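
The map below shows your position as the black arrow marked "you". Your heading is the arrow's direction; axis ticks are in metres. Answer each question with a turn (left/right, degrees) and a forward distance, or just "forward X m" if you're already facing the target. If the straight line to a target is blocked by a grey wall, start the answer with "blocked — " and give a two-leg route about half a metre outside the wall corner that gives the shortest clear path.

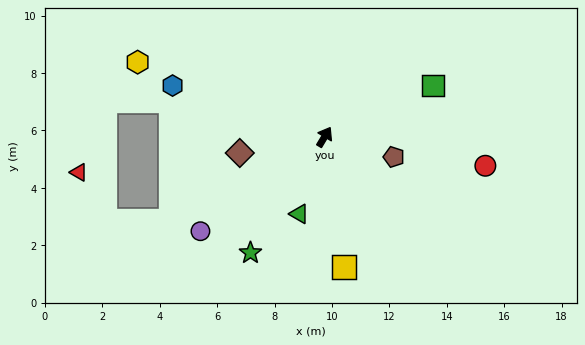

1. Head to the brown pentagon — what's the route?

turn right 75°, forward 2.5 m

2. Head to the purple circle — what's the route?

turn left 158°, forward 5.4 m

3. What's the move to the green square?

turn right 34°, forward 4.2 m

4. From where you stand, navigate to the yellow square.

turn right 141°, forward 4.6 m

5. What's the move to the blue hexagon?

turn left 102°, forward 5.6 m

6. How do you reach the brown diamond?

turn left 132°, forward 3.0 m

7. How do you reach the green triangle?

turn right 167°, forward 2.8 m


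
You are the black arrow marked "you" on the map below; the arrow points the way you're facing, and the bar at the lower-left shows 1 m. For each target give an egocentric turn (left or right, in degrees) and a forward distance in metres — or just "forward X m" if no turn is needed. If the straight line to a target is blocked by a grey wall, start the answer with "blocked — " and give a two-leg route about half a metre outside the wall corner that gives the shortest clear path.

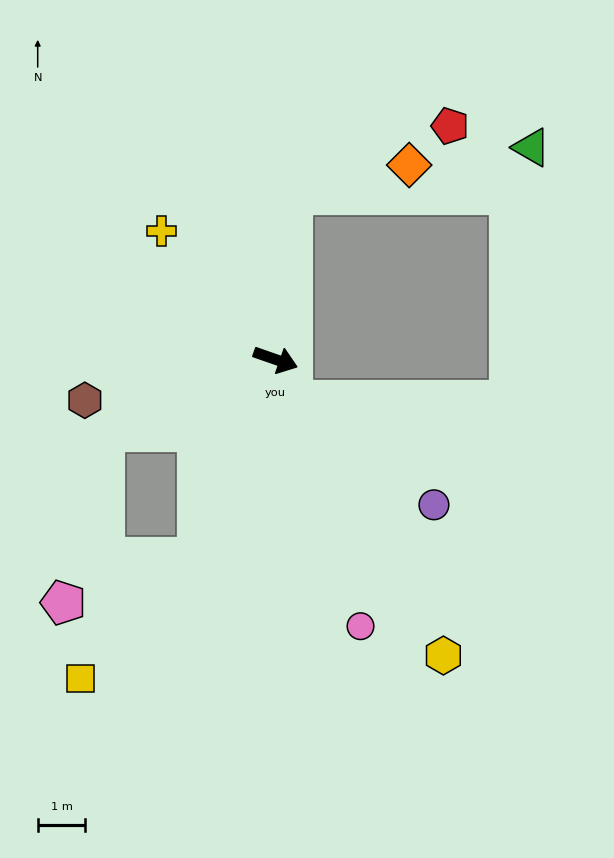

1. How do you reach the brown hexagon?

turn right 149°, forward 4.1 m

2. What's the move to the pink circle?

turn right 53°, forward 5.9 m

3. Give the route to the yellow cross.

turn left 151°, forward 3.6 m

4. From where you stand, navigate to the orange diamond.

blocked — turn left 103°, forward 3.5 m, then turn right 70°, forward 2.5 m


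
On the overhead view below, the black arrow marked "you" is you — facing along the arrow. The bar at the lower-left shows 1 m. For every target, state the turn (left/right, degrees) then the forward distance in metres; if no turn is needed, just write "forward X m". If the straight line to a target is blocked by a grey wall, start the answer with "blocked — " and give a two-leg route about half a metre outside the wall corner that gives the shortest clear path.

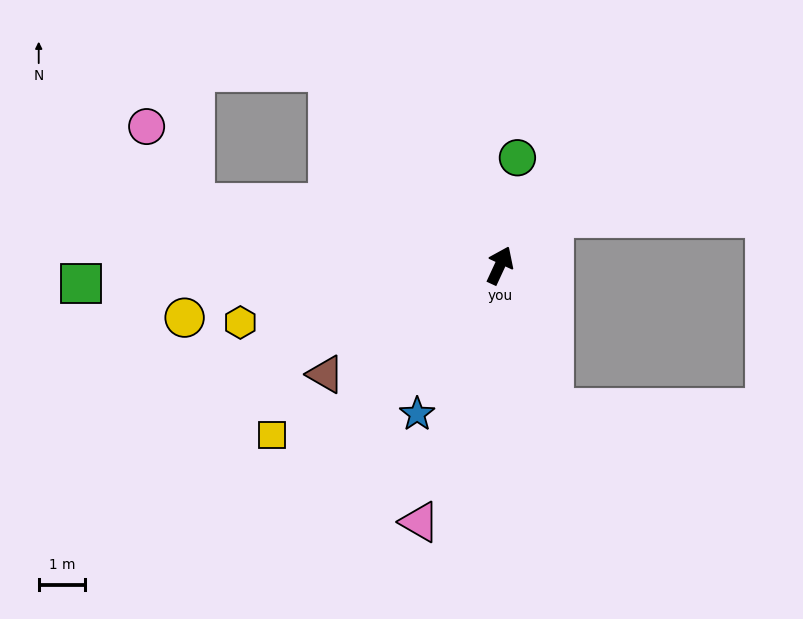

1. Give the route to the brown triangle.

turn left 147°, forward 4.4 m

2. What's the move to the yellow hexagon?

turn left 127°, forward 5.7 m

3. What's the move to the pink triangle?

turn right 173°, forward 5.8 m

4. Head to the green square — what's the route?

turn left 117°, forward 9.0 m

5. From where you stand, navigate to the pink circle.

blocked — turn left 103°, forward 6.7 m, then turn right 46°, forward 1.9 m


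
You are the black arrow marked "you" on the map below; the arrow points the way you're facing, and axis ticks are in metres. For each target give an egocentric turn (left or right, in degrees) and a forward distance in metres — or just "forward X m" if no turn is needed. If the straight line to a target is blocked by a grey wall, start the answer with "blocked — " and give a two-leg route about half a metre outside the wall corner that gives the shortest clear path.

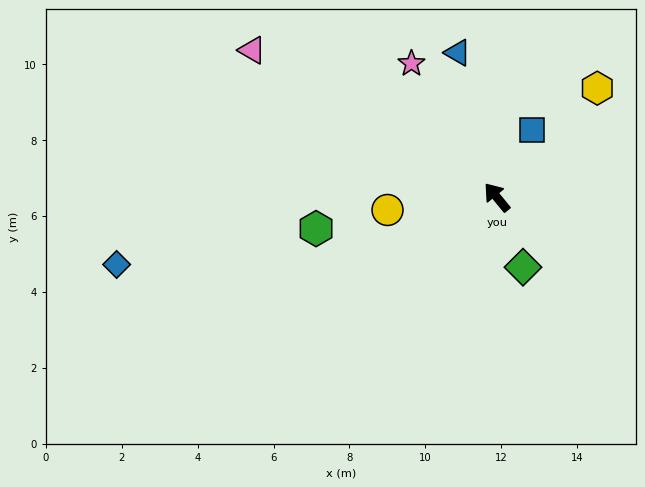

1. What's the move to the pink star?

turn right 7°, forward 4.2 m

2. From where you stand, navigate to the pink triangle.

turn left 20°, forward 7.5 m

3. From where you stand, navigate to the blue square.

turn right 67°, forward 2.0 m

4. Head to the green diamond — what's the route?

turn left 161°, forward 2.0 m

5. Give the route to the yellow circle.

turn left 57°, forward 2.9 m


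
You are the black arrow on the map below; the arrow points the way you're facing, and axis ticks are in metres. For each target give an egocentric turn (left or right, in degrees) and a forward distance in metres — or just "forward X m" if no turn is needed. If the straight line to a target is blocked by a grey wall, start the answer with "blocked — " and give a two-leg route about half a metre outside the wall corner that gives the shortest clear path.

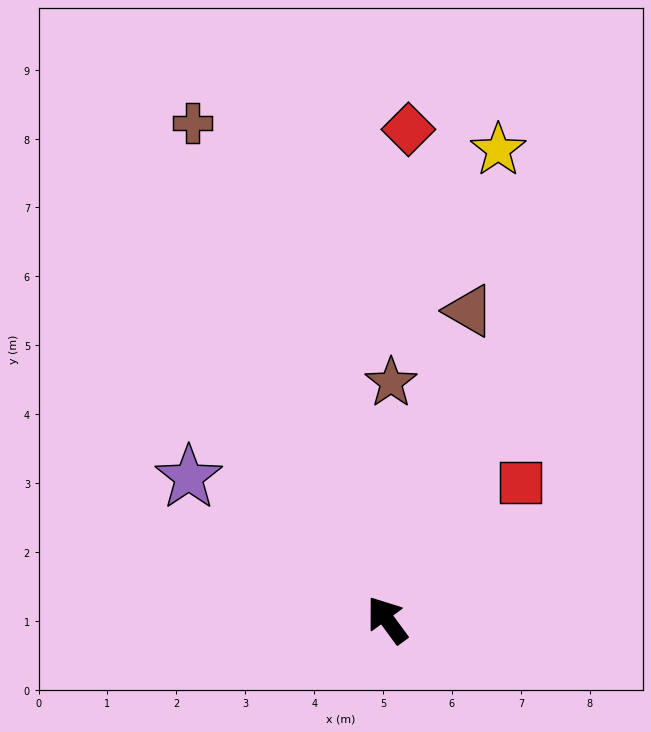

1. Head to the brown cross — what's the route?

turn right 15°, forward 7.7 m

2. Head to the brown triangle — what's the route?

turn right 51°, forward 4.6 m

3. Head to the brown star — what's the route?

turn right 37°, forward 3.4 m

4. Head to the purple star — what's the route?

turn left 18°, forward 3.5 m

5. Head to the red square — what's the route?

turn right 80°, forward 2.8 m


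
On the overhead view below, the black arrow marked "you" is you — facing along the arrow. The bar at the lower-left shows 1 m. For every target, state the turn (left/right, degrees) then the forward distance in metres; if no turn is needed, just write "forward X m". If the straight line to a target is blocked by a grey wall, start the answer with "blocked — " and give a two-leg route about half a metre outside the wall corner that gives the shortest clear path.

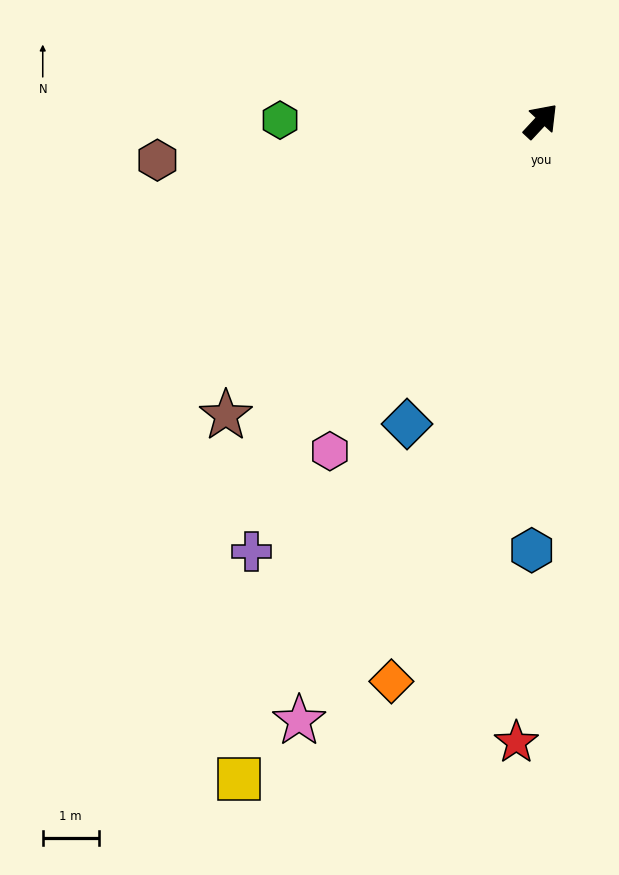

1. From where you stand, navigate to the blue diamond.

turn right 161°, forward 5.9 m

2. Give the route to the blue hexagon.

turn right 138°, forward 7.7 m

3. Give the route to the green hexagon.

turn left 133°, forward 4.7 m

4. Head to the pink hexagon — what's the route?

turn right 170°, forward 7.0 m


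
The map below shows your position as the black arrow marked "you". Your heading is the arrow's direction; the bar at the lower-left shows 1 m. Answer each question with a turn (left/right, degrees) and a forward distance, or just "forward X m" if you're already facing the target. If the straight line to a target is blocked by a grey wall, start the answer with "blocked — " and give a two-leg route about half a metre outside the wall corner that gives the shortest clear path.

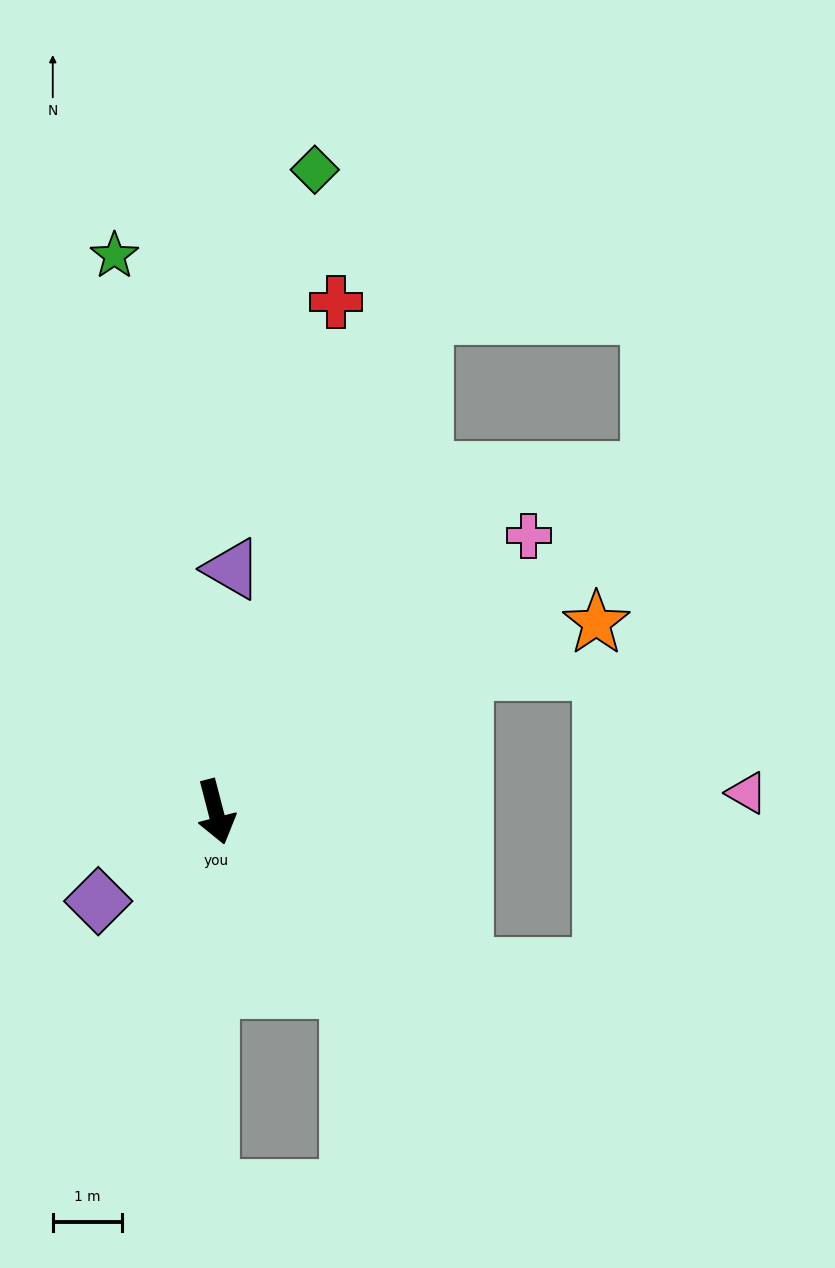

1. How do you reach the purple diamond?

turn right 67°, forward 2.1 m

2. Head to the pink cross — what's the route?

turn left 117°, forward 6.0 m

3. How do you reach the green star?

turn left 176°, forward 8.1 m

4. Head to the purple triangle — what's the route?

turn left 162°, forward 3.5 m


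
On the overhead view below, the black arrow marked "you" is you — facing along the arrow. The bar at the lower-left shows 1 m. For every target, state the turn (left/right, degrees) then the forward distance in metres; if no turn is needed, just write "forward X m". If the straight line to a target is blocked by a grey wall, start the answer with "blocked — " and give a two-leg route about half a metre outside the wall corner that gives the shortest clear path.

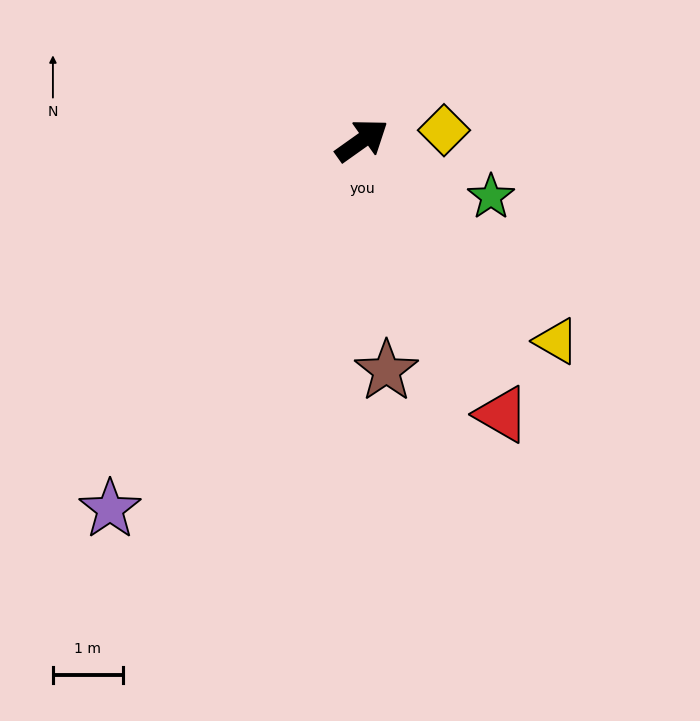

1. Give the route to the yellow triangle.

turn right 81°, forward 4.0 m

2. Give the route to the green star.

turn right 59°, forward 2.0 m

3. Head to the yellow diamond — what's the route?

turn right 28°, forward 1.2 m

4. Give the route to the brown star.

turn right 119°, forward 3.3 m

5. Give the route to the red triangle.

turn right 98°, forward 4.4 m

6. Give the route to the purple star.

turn right 160°, forward 6.4 m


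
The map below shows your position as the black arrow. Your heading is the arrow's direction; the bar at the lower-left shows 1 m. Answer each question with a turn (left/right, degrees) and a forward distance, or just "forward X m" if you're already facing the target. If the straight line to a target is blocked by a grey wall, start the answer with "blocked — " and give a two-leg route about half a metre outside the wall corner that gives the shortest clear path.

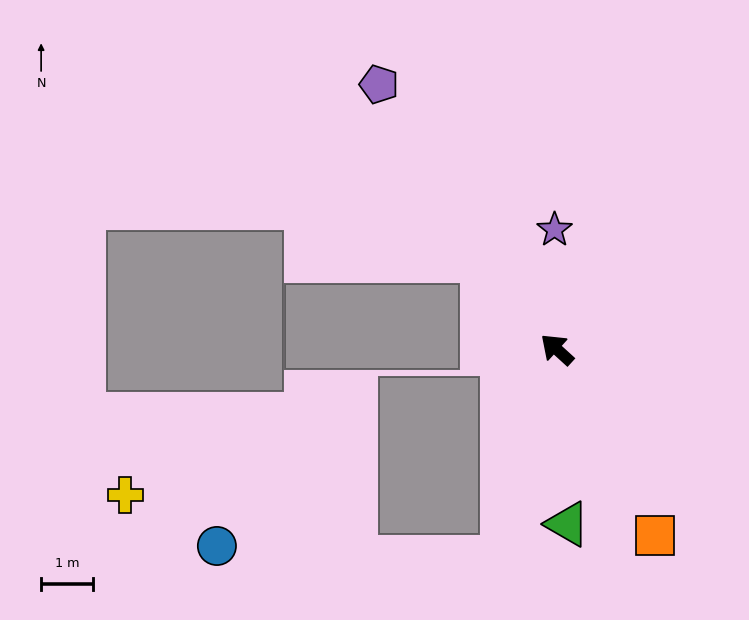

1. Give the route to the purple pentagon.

turn right 14°, forward 6.2 m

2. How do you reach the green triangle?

turn left 136°, forward 3.4 m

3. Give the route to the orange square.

turn left 160°, forward 4.1 m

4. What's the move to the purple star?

turn right 47°, forward 2.3 m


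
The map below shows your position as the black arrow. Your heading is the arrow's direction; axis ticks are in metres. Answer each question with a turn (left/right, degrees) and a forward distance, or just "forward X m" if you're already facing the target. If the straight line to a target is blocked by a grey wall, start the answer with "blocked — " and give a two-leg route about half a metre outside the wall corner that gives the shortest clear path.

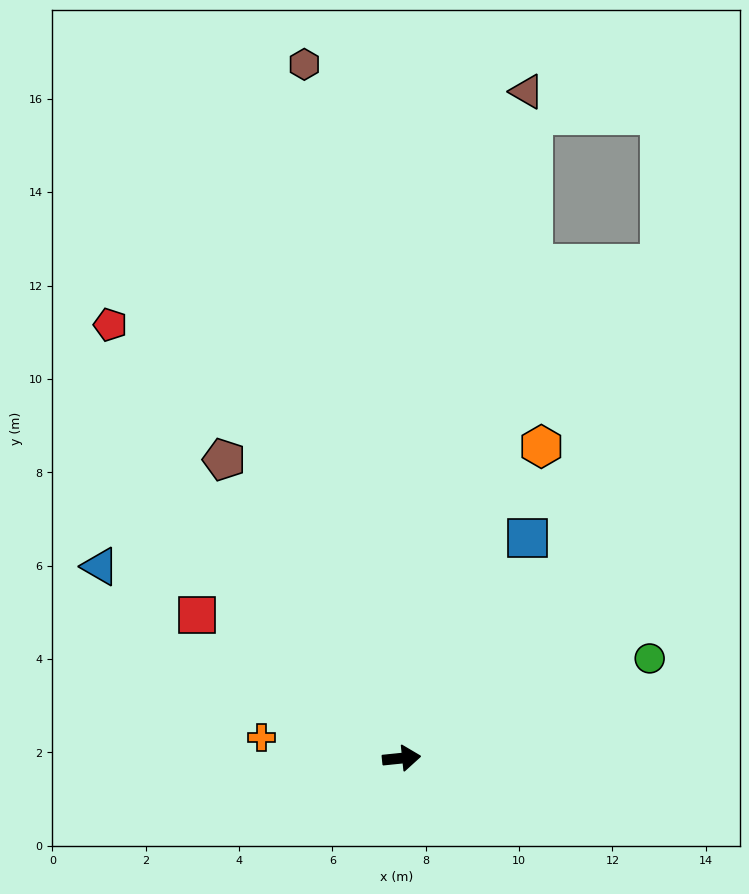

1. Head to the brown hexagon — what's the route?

turn left 92°, forward 15.0 m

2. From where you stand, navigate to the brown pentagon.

turn left 115°, forward 7.4 m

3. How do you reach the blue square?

turn left 54°, forward 5.4 m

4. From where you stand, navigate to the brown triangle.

turn left 74°, forward 14.5 m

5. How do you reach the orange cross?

turn left 166°, forward 3.0 m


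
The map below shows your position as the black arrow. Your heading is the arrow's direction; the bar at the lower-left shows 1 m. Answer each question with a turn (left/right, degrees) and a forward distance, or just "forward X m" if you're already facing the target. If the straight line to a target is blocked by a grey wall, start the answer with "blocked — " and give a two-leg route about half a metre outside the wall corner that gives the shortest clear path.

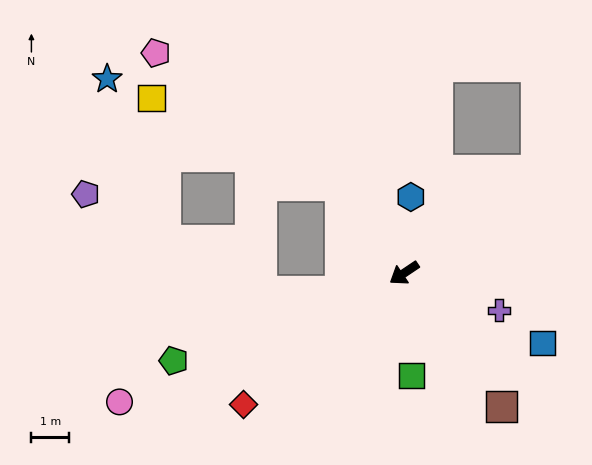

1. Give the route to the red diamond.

turn left 5°, forward 5.5 m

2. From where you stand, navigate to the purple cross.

turn left 125°, forward 2.7 m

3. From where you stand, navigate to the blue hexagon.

turn right 129°, forward 2.0 m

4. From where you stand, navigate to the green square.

turn left 60°, forward 2.7 m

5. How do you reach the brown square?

turn left 92°, forward 4.4 m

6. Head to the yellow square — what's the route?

blocked — turn right 88°, forward 2.9 m, then turn left 29°, forward 5.5 m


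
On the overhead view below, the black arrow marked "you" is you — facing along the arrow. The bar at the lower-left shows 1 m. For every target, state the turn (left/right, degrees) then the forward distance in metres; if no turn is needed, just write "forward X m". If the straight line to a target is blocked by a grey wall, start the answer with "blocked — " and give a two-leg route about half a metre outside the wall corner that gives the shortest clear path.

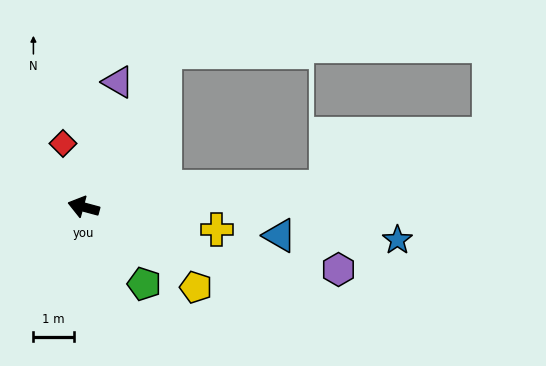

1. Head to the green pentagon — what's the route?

turn left 143°, forward 2.4 m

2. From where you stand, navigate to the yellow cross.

turn right 175°, forward 3.4 m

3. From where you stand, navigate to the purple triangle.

turn right 90°, forward 3.2 m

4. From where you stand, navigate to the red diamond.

turn right 57°, forward 1.7 m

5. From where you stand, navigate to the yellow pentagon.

turn left 160°, forward 3.4 m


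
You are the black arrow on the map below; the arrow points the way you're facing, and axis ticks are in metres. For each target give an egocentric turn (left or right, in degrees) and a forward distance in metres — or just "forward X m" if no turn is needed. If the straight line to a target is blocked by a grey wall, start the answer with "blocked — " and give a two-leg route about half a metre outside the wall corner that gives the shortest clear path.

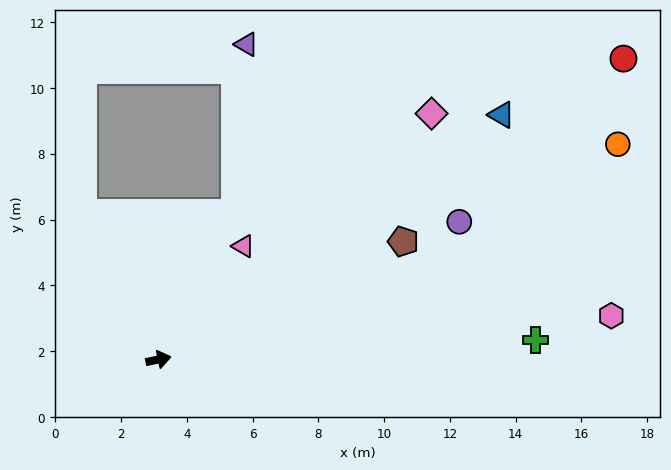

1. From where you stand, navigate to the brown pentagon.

turn left 14°, forward 8.3 m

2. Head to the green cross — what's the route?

turn right 9°, forward 11.5 m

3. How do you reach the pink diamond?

turn left 30°, forward 11.2 m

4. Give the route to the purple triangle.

blocked — turn left 51°, forward 5.0 m, then turn left 23°, forward 5.1 m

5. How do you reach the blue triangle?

turn left 24°, forward 12.8 m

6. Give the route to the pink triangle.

turn left 41°, forward 4.3 m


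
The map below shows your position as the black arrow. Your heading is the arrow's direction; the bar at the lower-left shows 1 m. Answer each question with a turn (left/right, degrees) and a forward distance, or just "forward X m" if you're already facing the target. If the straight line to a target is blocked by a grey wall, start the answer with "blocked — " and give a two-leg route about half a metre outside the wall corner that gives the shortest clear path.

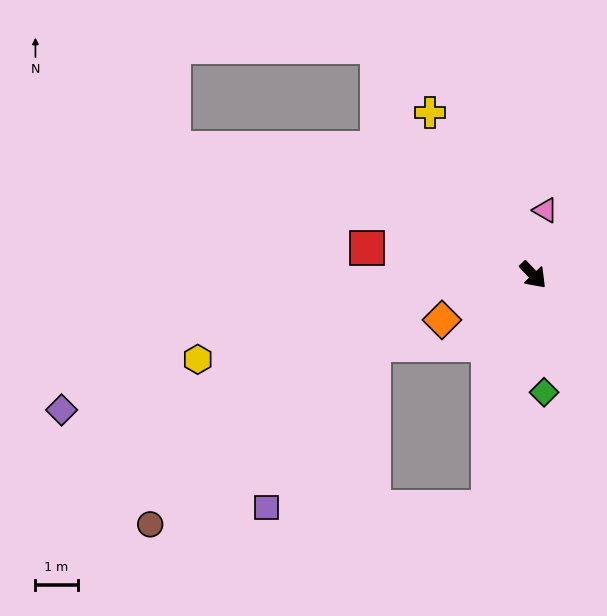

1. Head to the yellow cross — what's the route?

turn left 169°, forward 4.6 m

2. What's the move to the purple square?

blocked — turn right 54°, forward 5.6 m, then turn right 80°, forward 5.3 m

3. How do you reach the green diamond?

turn right 38°, forward 2.8 m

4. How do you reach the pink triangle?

turn left 126°, forward 1.6 m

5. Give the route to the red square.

turn right 142°, forward 4.0 m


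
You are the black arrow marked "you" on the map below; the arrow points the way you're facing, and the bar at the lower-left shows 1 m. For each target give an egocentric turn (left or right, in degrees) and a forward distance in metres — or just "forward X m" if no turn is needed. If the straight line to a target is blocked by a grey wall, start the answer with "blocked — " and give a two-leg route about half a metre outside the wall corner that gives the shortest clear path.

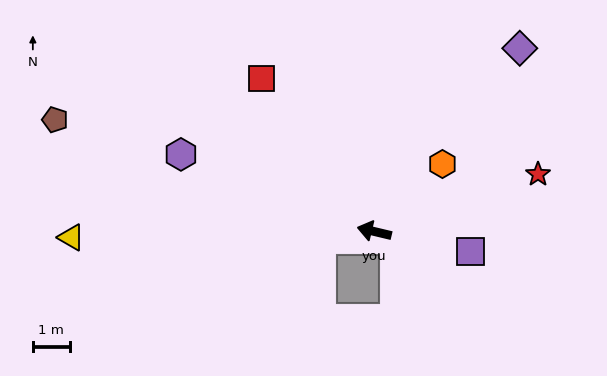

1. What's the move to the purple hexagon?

turn right 8°, forward 5.6 m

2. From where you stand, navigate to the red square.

turn right 40°, forward 5.2 m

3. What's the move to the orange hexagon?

turn right 122°, forward 2.6 m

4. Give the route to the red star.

turn right 147°, forward 4.7 m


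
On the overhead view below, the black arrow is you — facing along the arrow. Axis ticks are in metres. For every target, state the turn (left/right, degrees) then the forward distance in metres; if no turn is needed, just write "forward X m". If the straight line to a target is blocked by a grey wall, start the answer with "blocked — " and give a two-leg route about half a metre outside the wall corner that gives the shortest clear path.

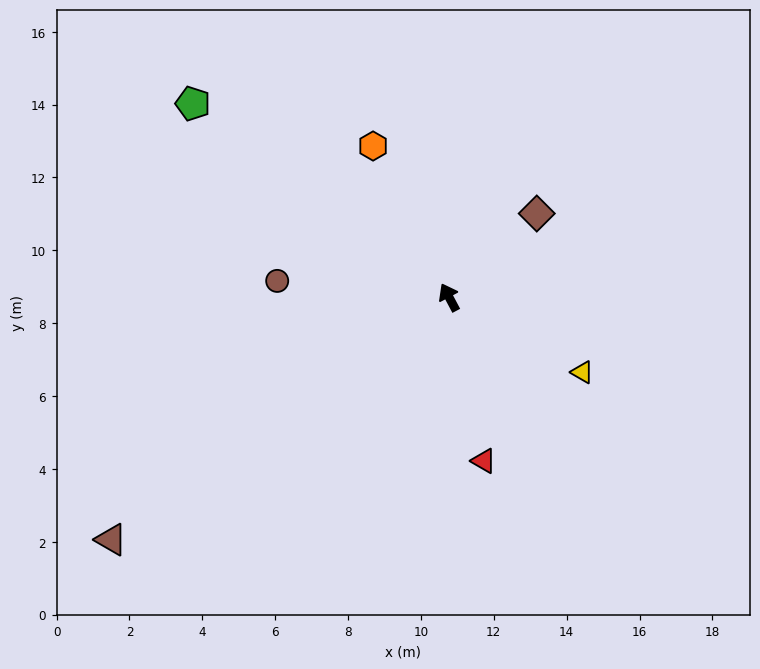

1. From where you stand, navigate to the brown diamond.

turn right 74°, forward 3.3 m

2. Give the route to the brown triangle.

turn left 98°, forward 11.4 m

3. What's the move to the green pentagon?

turn left 25°, forward 8.8 m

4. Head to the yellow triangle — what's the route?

turn right 147°, forward 4.2 m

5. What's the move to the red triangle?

turn left 164°, forward 4.6 m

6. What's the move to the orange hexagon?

forward 4.6 m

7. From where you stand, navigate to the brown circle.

turn left 57°, forward 4.7 m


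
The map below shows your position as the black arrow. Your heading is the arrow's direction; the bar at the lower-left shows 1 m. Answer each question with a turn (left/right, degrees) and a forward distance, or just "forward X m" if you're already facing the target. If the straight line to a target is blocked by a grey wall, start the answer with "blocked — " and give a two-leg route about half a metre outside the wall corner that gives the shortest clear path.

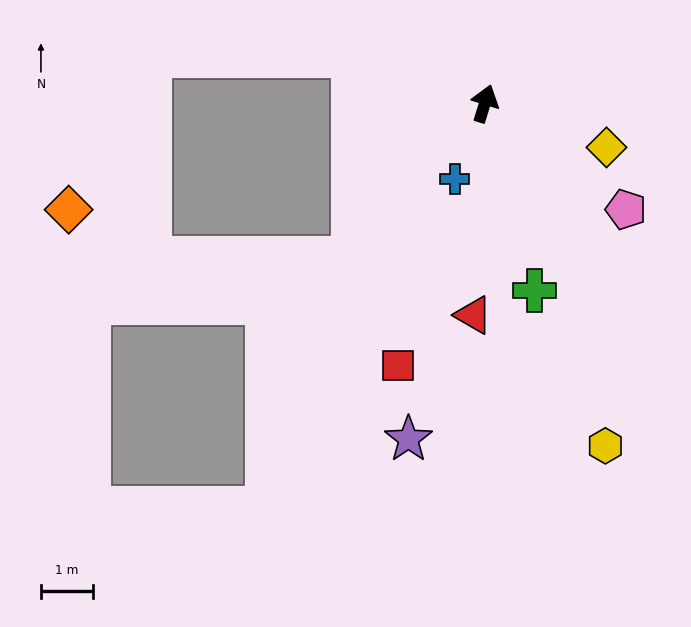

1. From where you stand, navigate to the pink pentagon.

turn right 110°, forward 3.4 m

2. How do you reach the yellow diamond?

turn right 93°, forward 2.5 m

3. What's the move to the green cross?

turn right 148°, forward 3.7 m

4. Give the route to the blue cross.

turn left 175°, forward 1.6 m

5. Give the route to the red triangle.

turn right 166°, forward 4.1 m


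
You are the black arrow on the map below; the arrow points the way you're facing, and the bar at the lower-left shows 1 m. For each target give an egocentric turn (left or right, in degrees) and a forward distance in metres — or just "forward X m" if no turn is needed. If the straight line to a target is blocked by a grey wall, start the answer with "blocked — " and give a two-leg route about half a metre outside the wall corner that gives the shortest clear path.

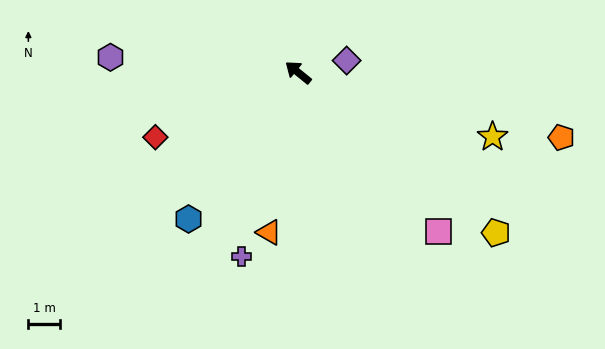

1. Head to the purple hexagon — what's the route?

turn left 34°, forward 6.0 m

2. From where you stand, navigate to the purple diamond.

turn right 127°, forward 1.6 m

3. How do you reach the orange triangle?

turn left 119°, forward 5.2 m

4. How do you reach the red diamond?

turn left 63°, forward 5.0 m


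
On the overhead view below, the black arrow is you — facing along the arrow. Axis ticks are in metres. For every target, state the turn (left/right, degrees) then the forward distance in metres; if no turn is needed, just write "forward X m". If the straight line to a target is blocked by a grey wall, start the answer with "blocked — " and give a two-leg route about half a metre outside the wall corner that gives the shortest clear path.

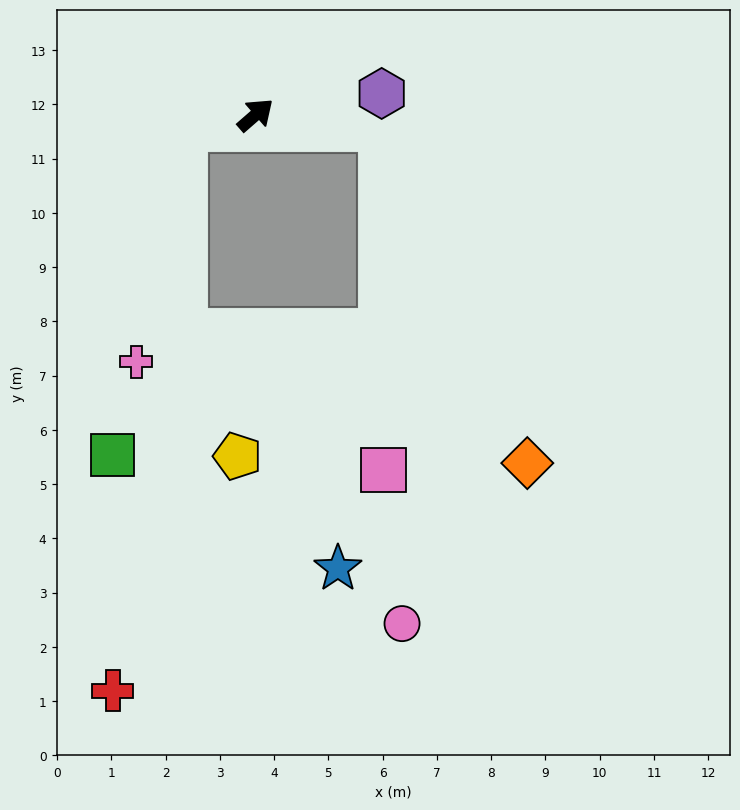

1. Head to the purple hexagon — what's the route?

turn right 31°, forward 2.4 m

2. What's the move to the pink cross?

blocked — turn left 150°, forward 1.3 m, then turn left 67°, forward 4.4 m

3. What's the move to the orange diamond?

blocked — turn right 47°, forward 2.3 m, then turn right 61°, forward 6.7 m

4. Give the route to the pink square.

blocked — turn right 47°, forward 2.3 m, then turn right 84°, forward 6.3 m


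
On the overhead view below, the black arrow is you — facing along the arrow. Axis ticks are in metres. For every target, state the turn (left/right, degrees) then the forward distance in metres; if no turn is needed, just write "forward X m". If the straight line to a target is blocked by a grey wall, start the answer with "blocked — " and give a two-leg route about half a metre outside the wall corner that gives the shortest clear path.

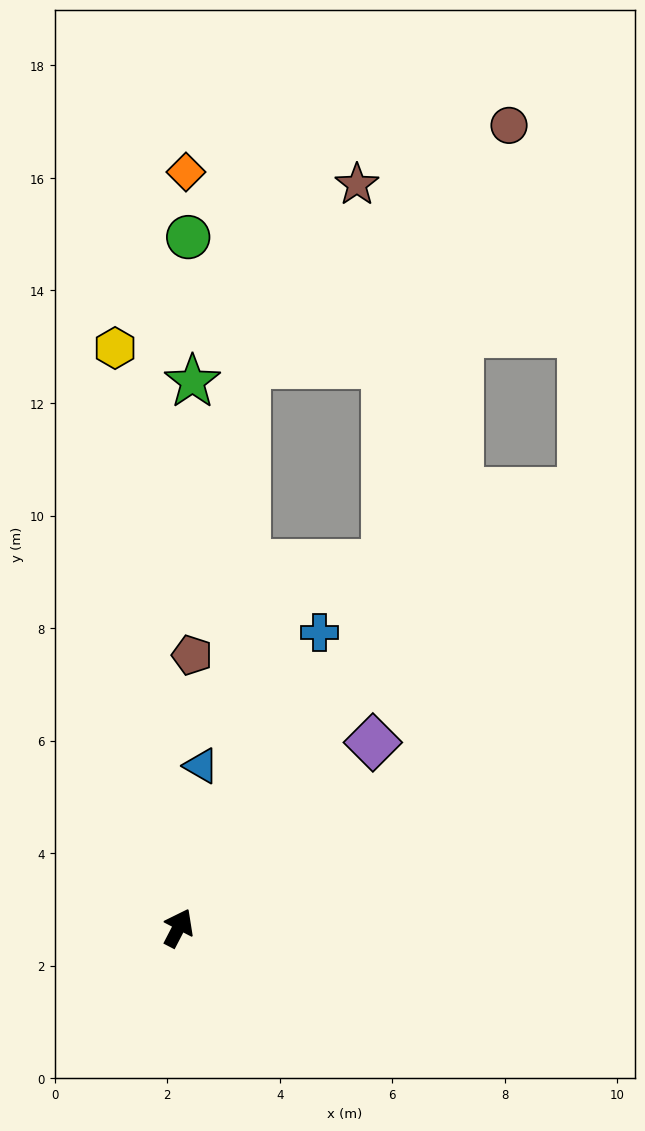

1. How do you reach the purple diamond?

turn right 19°, forward 4.8 m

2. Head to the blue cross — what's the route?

forward 5.8 m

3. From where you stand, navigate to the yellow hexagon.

turn left 34°, forward 10.4 m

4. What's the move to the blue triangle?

turn left 19°, forward 2.9 m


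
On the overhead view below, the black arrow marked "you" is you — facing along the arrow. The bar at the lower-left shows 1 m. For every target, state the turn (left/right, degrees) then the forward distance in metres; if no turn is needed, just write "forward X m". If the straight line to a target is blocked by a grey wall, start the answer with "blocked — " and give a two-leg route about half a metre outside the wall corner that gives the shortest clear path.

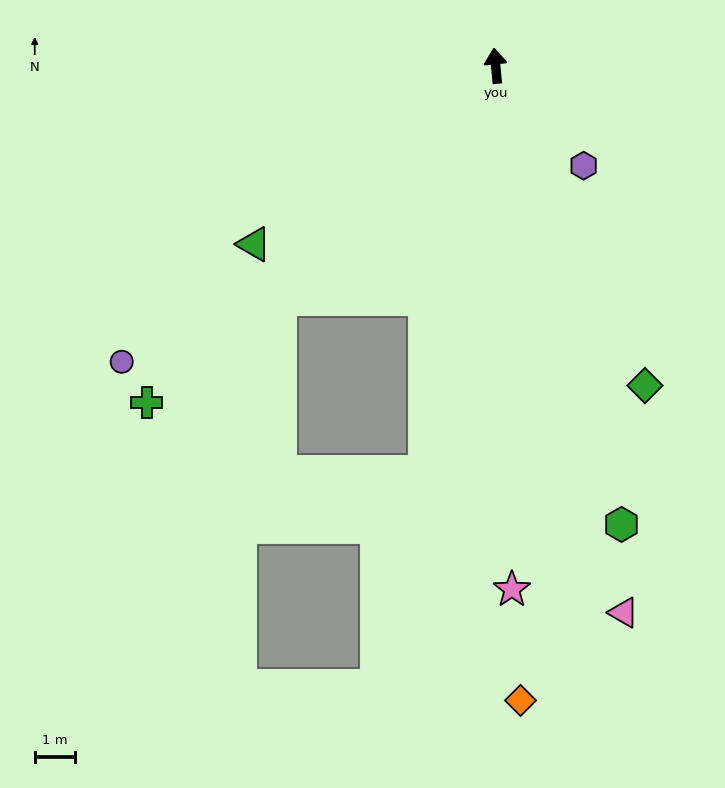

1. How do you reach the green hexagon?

turn right 170°, forward 11.8 m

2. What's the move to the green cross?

turn left 128°, forward 12.1 m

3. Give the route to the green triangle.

turn left 121°, forward 7.5 m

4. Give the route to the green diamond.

turn right 160°, forward 8.8 m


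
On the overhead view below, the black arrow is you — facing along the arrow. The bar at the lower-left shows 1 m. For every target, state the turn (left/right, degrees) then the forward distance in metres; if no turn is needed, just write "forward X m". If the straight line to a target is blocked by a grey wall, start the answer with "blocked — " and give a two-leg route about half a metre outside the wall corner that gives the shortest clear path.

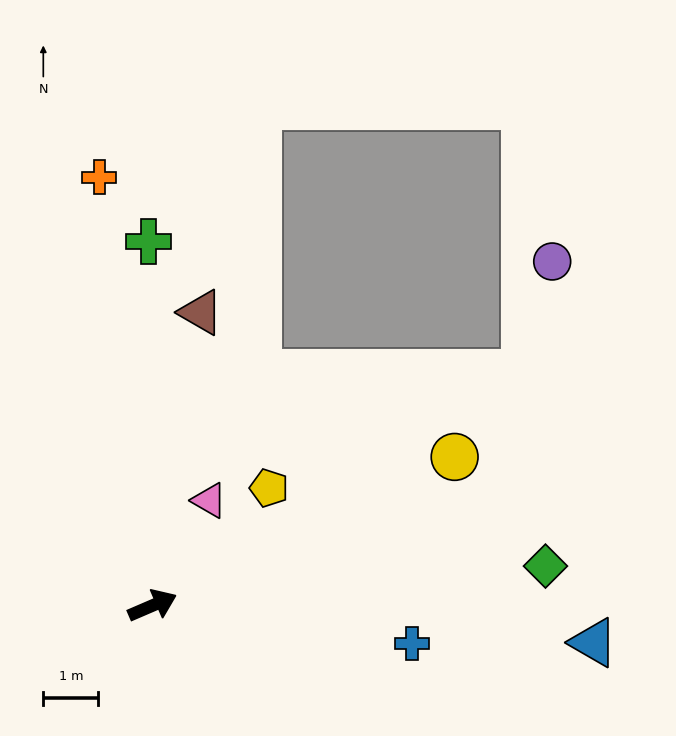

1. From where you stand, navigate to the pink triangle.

turn left 38°, forward 2.2 m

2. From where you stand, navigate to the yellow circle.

turn left 3°, forward 6.1 m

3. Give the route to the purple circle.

blocked — turn left 9°, forward 8.0 m, then turn left 44°, forward 2.1 m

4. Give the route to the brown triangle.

turn left 57°, forward 5.4 m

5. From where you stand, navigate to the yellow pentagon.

turn left 22°, forward 3.0 m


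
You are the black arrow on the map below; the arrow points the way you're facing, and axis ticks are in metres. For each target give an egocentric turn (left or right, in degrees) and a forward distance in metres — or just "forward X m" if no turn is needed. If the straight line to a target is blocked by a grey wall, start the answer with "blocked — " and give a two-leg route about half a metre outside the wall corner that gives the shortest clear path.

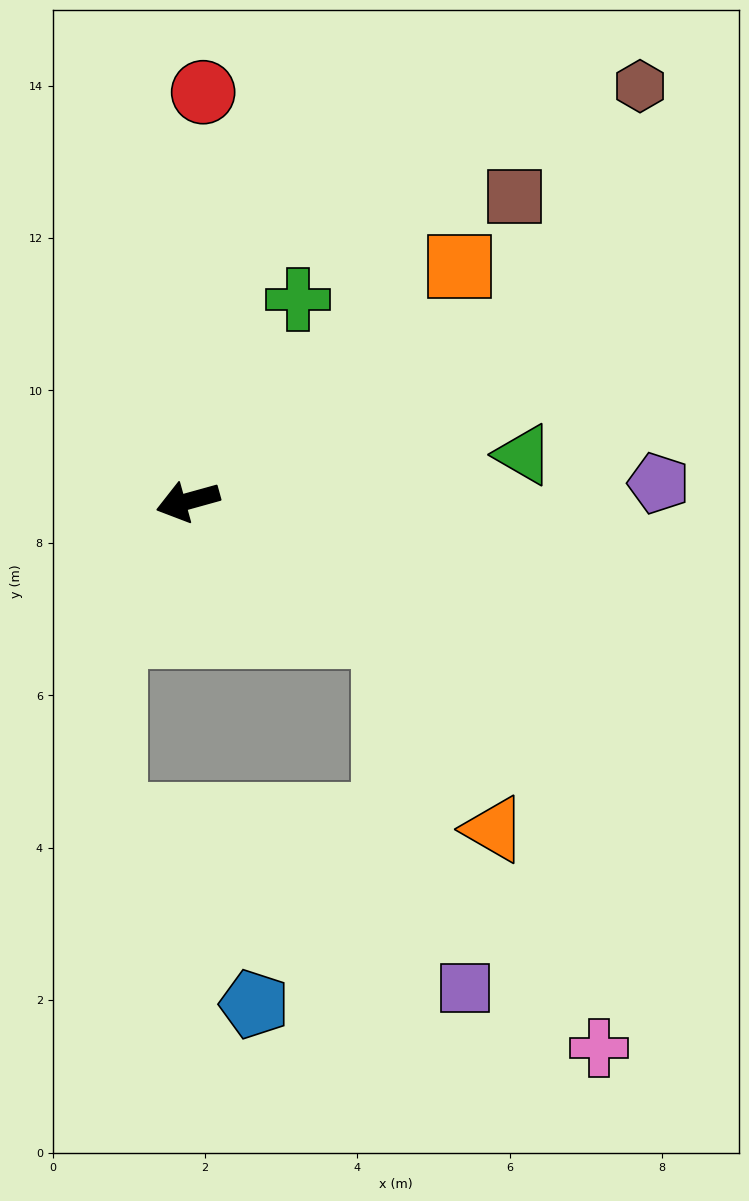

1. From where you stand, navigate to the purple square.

blocked — turn left 130°, forward 3.1 m, then turn right 43°, forward 4.7 m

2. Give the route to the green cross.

turn right 134°, forward 3.0 m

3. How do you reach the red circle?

turn right 108°, forward 5.4 m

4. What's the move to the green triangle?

turn left 172°, forward 4.4 m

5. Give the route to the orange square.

turn right 155°, forward 4.7 m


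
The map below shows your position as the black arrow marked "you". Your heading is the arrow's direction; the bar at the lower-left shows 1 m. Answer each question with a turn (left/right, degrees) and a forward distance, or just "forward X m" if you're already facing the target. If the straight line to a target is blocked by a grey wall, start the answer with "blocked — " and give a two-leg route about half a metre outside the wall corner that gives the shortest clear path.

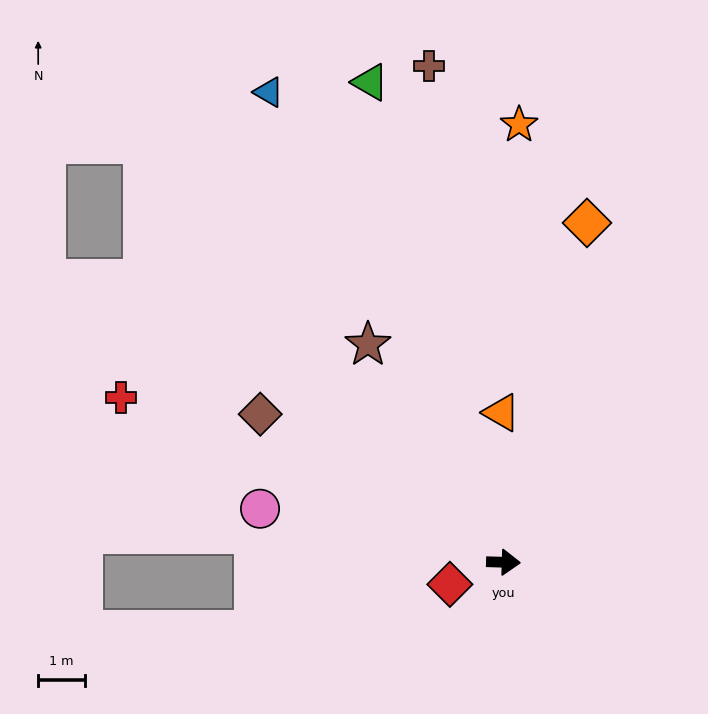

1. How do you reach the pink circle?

turn left 169°, forward 5.3 m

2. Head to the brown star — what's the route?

turn left 124°, forward 5.5 m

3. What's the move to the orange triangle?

turn left 93°, forward 3.2 m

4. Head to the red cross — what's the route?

turn left 158°, forward 8.9 m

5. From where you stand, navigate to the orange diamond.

turn left 78°, forward 7.5 m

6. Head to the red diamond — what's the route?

turn right 156°, forward 1.2 m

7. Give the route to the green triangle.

turn left 107°, forward 10.7 m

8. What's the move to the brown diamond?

turn left 150°, forward 6.1 m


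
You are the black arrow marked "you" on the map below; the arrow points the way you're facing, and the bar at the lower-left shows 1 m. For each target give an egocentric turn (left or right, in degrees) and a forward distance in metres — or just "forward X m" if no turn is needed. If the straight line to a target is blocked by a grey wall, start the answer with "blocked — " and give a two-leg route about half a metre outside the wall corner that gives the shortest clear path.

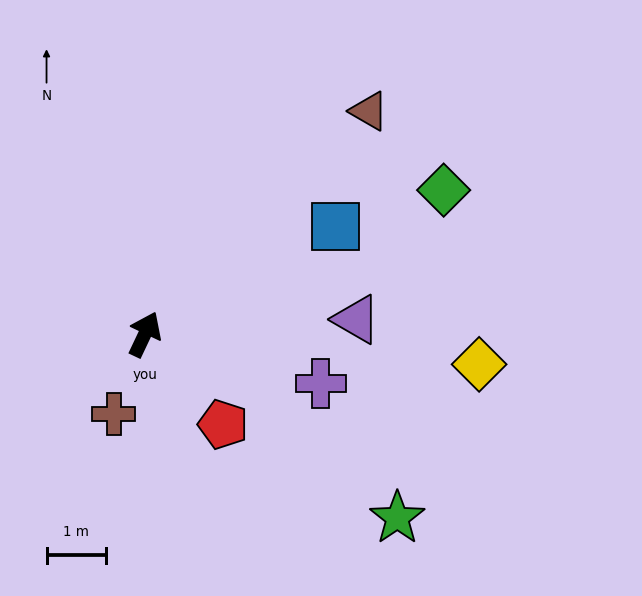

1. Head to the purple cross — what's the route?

turn right 80°, forward 3.1 m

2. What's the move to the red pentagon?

turn right 114°, forward 2.0 m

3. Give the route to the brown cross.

turn right 176°, forward 1.4 m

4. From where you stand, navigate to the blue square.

turn right 35°, forward 3.7 m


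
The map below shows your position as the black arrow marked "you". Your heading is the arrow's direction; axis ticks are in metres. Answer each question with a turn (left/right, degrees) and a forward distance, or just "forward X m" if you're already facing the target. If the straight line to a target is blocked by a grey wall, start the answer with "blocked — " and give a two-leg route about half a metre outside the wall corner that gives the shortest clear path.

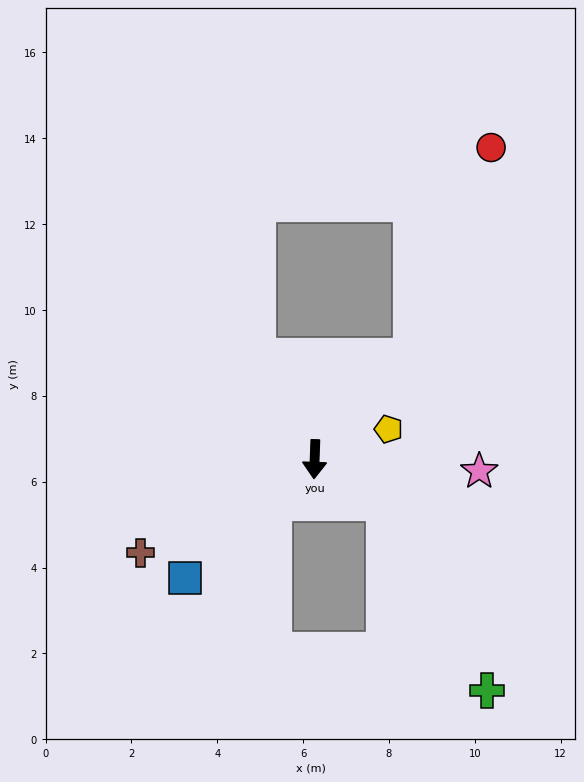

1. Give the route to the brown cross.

turn right 60°, forward 4.6 m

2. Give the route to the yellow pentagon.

turn left 114°, forward 1.9 m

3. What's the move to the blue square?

turn right 46°, forward 4.1 m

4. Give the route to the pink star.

turn left 88°, forward 3.8 m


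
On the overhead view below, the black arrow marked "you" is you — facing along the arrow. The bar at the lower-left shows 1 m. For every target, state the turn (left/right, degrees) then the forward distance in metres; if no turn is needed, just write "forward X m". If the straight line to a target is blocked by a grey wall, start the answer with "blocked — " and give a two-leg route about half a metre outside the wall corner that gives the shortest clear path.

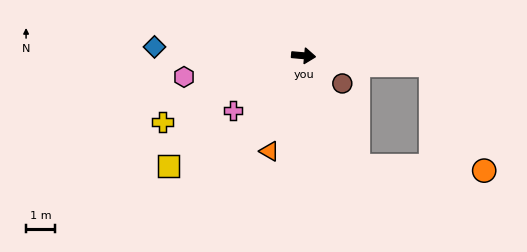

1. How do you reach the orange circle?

blocked — forward 4.5 m, then turn right 58°, forward 4.2 m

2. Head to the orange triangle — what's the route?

turn right 105°, forward 3.6 m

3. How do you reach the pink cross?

turn right 137°, forward 3.1 m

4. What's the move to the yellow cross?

turn right 150°, forward 5.5 m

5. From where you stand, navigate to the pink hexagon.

turn right 165°, forward 4.3 m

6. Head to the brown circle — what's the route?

turn right 31°, forward 1.7 m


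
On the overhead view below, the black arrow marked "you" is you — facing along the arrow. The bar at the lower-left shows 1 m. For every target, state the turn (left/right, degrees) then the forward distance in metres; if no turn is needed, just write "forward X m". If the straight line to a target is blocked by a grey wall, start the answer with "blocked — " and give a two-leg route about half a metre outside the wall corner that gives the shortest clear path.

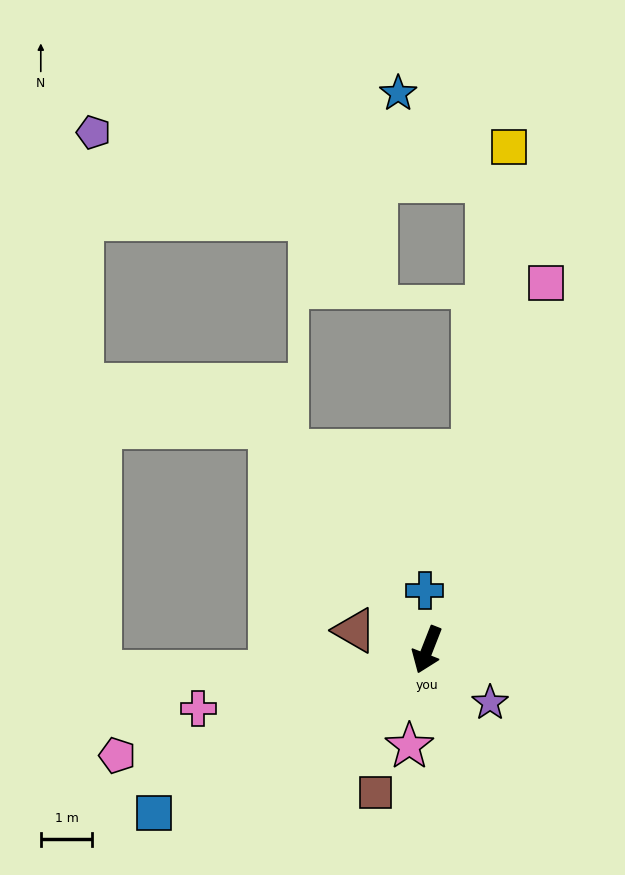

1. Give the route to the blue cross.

turn right 156°, forward 1.1 m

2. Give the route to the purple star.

turn left 71°, forward 1.6 m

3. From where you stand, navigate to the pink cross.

turn right 54°, forward 4.6 m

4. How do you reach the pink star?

turn left 11°, forward 1.9 m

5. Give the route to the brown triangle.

turn right 83°, forward 1.5 m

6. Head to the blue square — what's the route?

turn right 38°, forward 6.2 m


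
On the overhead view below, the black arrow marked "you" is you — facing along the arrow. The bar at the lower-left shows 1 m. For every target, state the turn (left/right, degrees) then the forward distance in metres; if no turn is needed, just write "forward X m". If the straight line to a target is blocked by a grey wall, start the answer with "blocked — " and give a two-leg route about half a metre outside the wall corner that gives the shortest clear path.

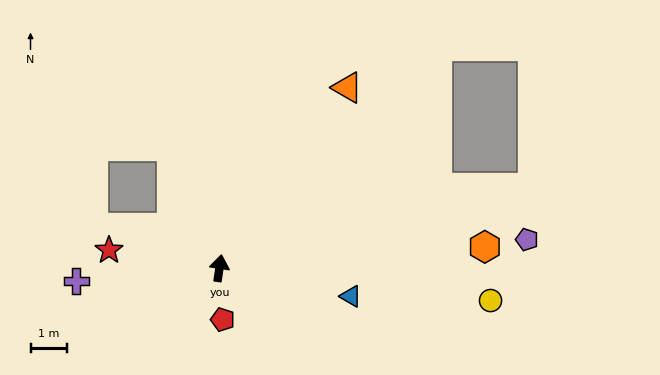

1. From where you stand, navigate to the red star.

turn left 89°, forward 3.1 m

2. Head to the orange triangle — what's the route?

turn right 27°, forward 6.1 m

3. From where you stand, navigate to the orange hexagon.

turn right 77°, forward 7.4 m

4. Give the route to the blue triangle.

turn right 94°, forward 3.7 m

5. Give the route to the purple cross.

turn left 104°, forward 4.0 m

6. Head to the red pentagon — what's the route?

turn right 168°, forward 1.4 m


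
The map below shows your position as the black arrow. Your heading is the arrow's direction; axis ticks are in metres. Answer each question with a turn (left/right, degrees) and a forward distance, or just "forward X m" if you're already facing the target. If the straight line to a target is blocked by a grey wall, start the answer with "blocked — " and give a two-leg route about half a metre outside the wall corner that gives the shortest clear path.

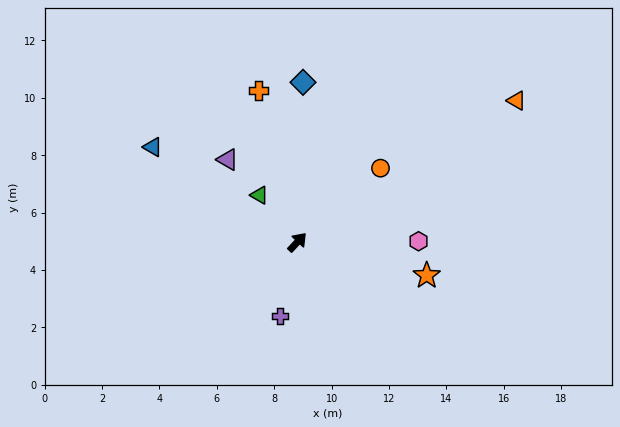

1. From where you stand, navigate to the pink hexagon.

turn right 47°, forward 4.2 m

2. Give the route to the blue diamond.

turn left 41°, forward 5.6 m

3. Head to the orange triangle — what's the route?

turn right 14°, forward 9.1 m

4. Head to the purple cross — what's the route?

turn right 150°, forward 2.6 m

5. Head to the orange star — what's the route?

turn right 61°, forward 4.7 m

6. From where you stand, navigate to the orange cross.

turn left 57°, forward 5.5 m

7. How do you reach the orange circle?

turn right 5°, forward 3.9 m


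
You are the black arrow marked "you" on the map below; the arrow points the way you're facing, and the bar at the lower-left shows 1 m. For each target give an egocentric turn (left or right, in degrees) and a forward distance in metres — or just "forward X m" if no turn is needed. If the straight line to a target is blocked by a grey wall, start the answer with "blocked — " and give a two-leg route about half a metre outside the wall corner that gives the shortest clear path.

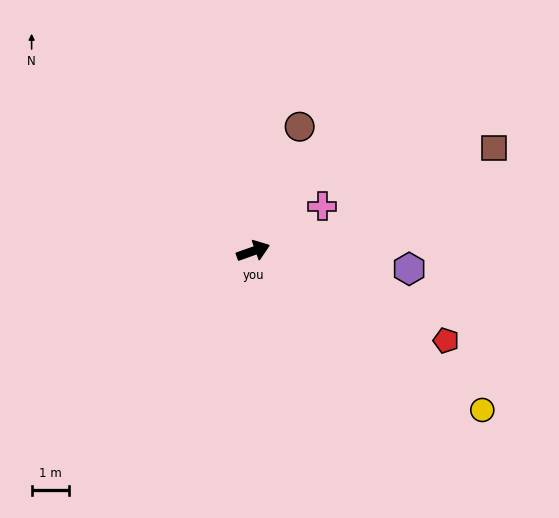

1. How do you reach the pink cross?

turn left 13°, forward 2.2 m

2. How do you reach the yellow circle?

turn right 54°, forward 7.5 m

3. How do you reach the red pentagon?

turn right 44°, forward 5.7 m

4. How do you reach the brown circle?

turn left 50°, forward 3.6 m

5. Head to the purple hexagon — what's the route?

turn right 26°, forward 4.2 m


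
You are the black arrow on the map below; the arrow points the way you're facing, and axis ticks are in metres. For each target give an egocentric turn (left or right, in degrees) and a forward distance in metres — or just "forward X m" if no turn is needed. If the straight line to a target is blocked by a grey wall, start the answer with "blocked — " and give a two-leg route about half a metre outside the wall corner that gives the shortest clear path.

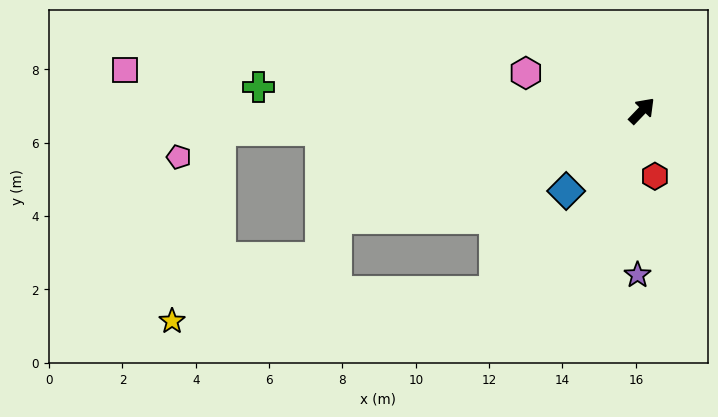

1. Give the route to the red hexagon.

turn right 125°, forward 1.8 m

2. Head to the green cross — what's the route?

turn left 130°, forward 10.5 m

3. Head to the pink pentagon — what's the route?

blocked — turn left 137°, forward 11.5 m, then turn left 29°, forward 1.4 m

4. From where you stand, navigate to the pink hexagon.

turn left 116°, forward 3.3 m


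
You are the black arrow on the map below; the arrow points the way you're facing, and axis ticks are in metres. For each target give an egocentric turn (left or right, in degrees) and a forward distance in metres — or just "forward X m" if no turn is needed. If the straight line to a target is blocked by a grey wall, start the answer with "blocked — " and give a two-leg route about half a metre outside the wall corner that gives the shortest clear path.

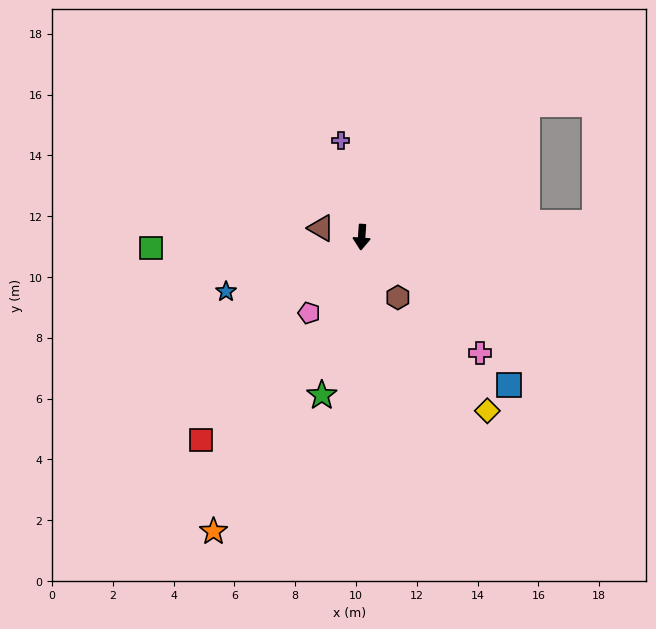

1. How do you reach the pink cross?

turn left 49°, forward 5.4 m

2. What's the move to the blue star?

turn right 64°, forward 4.8 m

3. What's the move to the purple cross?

turn right 164°, forward 3.3 m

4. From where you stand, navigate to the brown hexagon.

turn left 35°, forward 2.3 m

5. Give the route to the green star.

turn right 10°, forward 5.4 m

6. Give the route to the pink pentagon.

turn right 31°, forward 3.0 m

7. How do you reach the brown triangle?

turn right 99°, forward 1.4 m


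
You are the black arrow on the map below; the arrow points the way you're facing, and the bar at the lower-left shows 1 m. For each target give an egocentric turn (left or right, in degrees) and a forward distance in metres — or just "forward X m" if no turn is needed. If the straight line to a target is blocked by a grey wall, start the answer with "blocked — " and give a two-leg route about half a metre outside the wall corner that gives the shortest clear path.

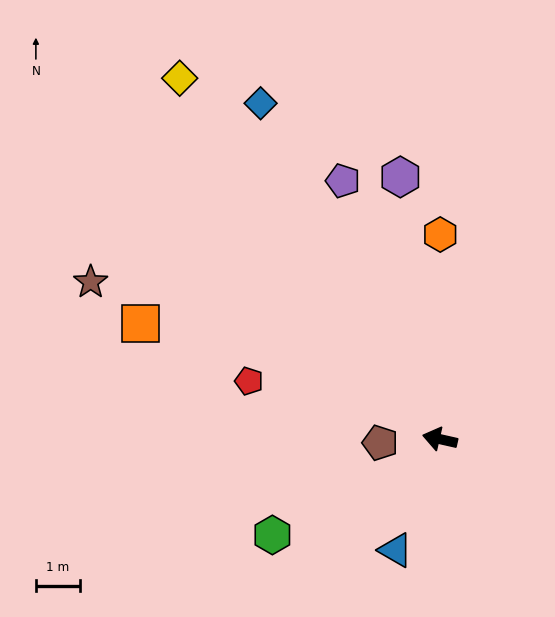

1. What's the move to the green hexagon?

turn left 43°, forward 4.4 m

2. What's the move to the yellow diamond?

turn right 41°, forward 10.2 m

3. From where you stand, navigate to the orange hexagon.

turn right 77°, forward 4.7 m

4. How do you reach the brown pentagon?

turn left 16°, forward 1.4 m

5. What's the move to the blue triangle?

turn left 81°, forward 2.7 m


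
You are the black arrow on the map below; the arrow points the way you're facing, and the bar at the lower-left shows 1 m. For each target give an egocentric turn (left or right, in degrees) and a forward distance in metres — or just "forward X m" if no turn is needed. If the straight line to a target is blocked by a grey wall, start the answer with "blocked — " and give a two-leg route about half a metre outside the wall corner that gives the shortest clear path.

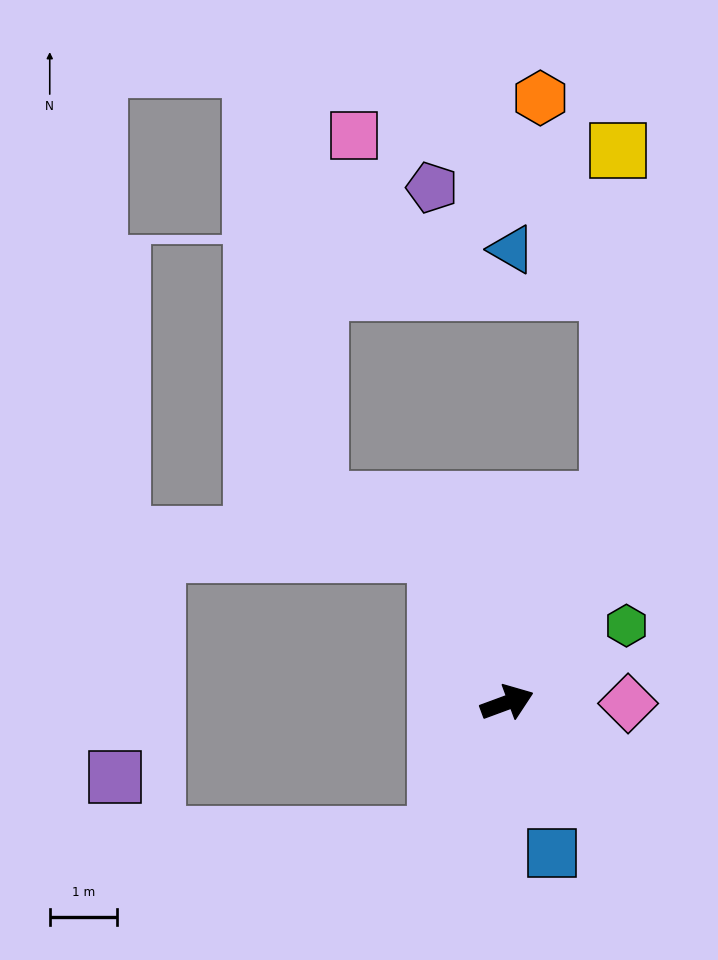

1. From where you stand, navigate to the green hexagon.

turn left 13°, forward 2.1 m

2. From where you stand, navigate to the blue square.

turn right 94°, forward 2.3 m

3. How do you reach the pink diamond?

turn right 21°, forward 1.8 m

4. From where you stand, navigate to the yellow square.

blocked — turn left 43°, forward 3.4 m, then turn left 25°, forward 5.2 m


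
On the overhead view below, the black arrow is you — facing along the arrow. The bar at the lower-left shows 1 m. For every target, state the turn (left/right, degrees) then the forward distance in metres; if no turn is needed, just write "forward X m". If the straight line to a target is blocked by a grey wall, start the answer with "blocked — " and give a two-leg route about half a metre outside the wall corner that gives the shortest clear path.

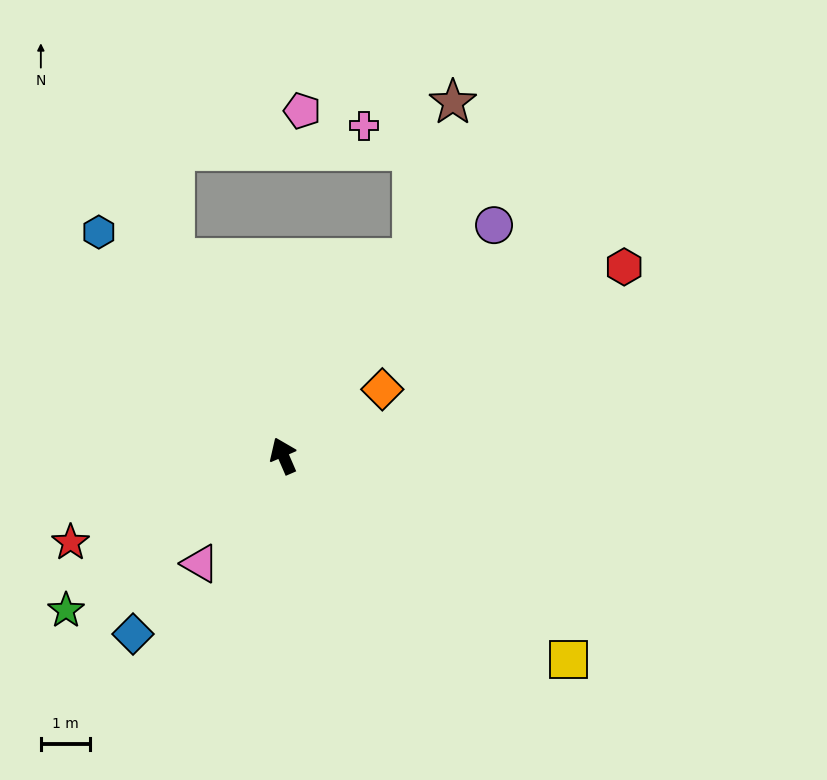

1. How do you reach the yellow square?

turn right 149°, forward 7.1 m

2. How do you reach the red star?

turn left 89°, forward 4.6 m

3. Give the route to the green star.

turn left 102°, forward 5.4 m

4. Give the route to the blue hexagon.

turn left 16°, forward 5.8 m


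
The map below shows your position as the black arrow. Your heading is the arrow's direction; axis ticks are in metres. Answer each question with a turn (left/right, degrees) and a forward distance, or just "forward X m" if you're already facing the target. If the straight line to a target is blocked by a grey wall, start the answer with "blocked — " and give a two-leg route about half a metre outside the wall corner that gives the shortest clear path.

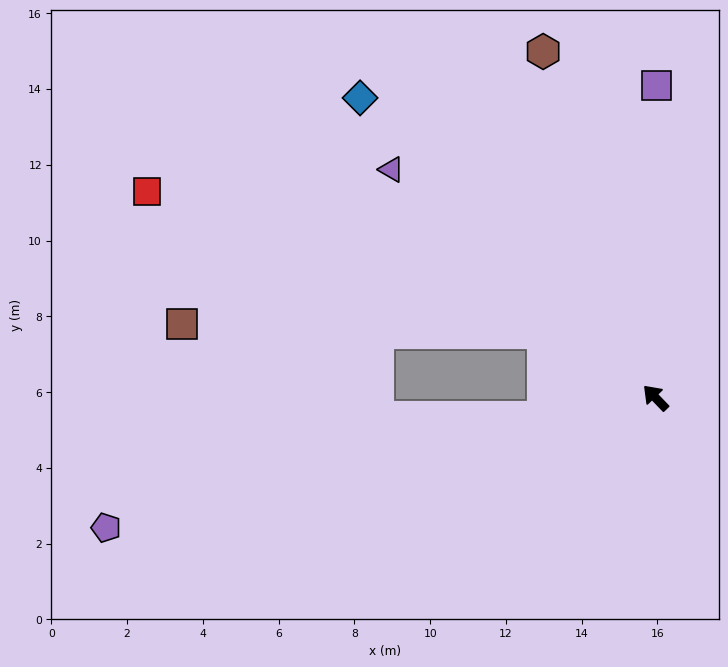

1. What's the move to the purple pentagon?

turn left 59°, forward 14.9 m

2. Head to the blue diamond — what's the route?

forward 11.1 m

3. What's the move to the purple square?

turn right 44°, forward 8.2 m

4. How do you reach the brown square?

blocked — turn left 16°, forward 3.4 m, then turn left 29°, forward 9.5 m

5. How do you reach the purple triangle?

turn left 5°, forward 9.2 m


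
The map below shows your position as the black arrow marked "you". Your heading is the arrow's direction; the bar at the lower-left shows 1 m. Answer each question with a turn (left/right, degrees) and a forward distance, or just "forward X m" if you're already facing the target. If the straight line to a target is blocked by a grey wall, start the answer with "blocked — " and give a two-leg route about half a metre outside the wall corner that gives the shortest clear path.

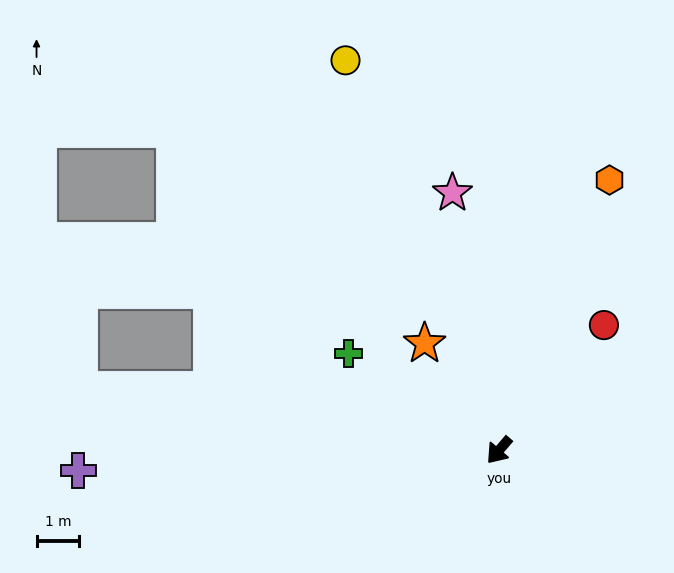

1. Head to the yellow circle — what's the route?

turn right 118°, forward 9.9 m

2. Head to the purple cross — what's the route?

turn right 47°, forward 9.9 m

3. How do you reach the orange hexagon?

turn right 162°, forward 6.9 m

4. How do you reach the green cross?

turn right 82°, forward 4.2 m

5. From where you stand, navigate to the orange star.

turn right 105°, forward 3.1 m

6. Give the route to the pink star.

turn right 129°, forward 6.1 m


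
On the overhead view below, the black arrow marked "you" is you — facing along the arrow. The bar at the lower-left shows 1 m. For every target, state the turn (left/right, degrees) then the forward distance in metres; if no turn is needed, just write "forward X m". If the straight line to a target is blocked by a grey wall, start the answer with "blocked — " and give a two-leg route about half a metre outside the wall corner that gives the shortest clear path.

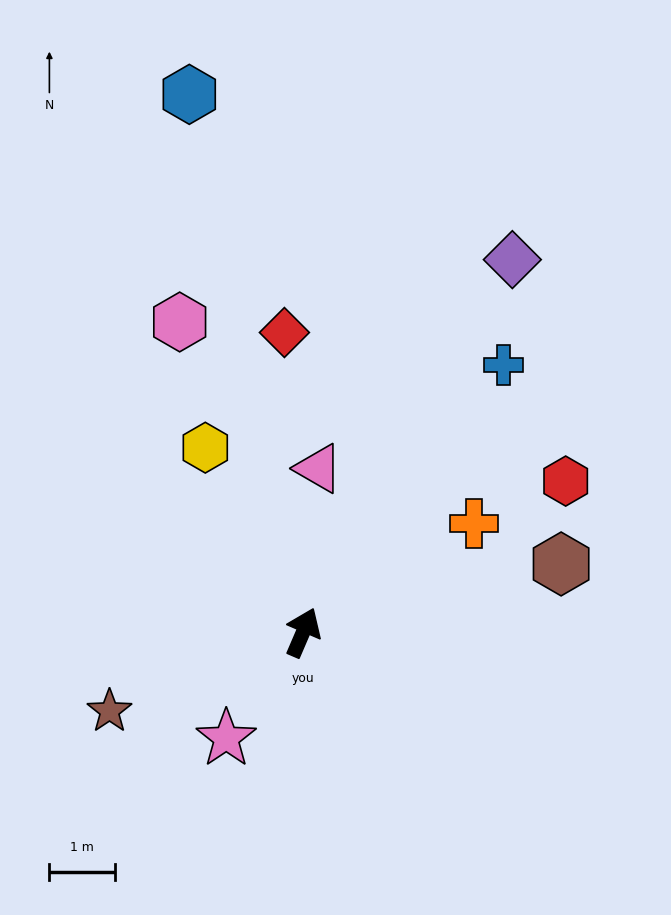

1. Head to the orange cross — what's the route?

turn right 34°, forward 3.1 m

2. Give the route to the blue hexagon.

turn left 35°, forward 8.4 m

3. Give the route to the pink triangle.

turn left 18°, forward 2.5 m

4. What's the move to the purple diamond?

turn right 6°, forward 6.5 m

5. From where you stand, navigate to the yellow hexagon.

turn left 51°, forward 3.2 m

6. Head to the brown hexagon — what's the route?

turn right 52°, forward 4.1 m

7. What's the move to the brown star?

turn left 135°, forward 3.2 m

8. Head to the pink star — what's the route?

turn left 167°, forward 2.0 m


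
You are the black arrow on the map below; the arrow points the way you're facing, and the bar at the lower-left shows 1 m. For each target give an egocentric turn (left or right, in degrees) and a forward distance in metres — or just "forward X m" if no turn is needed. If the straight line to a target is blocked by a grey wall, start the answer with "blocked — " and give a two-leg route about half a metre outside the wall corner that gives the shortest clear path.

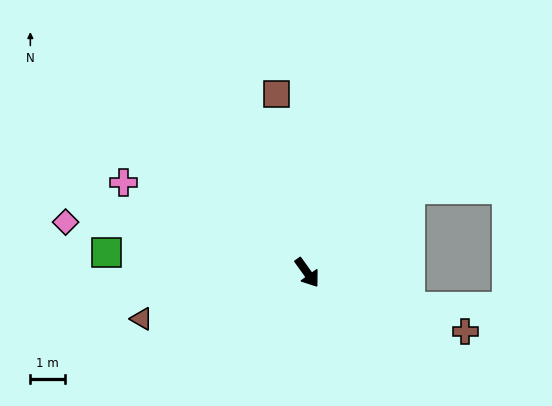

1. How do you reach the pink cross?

turn right 152°, forward 5.9 m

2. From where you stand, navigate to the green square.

turn right 131°, forward 5.8 m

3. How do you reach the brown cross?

turn left 34°, forward 4.8 m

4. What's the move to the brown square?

turn left 154°, forward 5.2 m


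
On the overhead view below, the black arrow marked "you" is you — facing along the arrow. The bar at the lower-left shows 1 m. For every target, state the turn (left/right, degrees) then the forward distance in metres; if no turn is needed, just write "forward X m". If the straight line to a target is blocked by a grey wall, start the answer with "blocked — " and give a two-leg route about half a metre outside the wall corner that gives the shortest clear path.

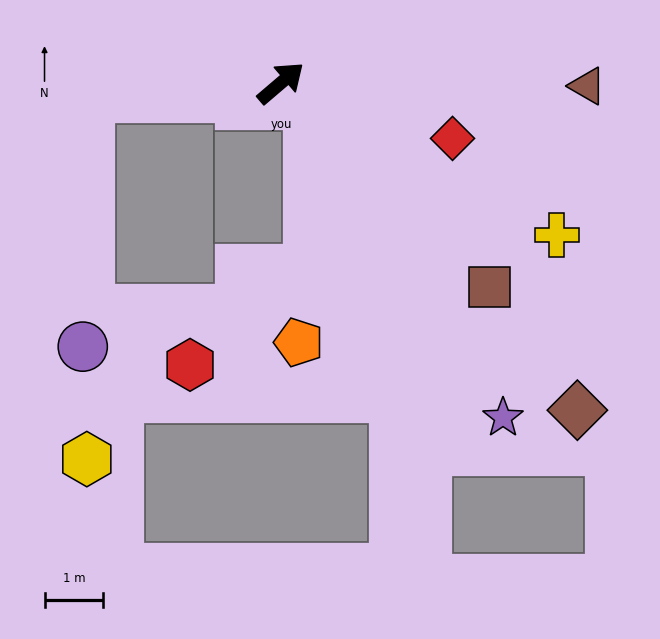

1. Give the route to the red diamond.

turn right 58°, forward 3.1 m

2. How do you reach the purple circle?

blocked — turn left 144°, forward 3.3 m, then turn left 84°, forward 4.2 m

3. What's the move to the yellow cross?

turn right 69°, forward 5.4 m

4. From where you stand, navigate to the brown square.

turn right 85°, forward 5.0 m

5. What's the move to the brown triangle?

turn right 41°, forward 5.2 m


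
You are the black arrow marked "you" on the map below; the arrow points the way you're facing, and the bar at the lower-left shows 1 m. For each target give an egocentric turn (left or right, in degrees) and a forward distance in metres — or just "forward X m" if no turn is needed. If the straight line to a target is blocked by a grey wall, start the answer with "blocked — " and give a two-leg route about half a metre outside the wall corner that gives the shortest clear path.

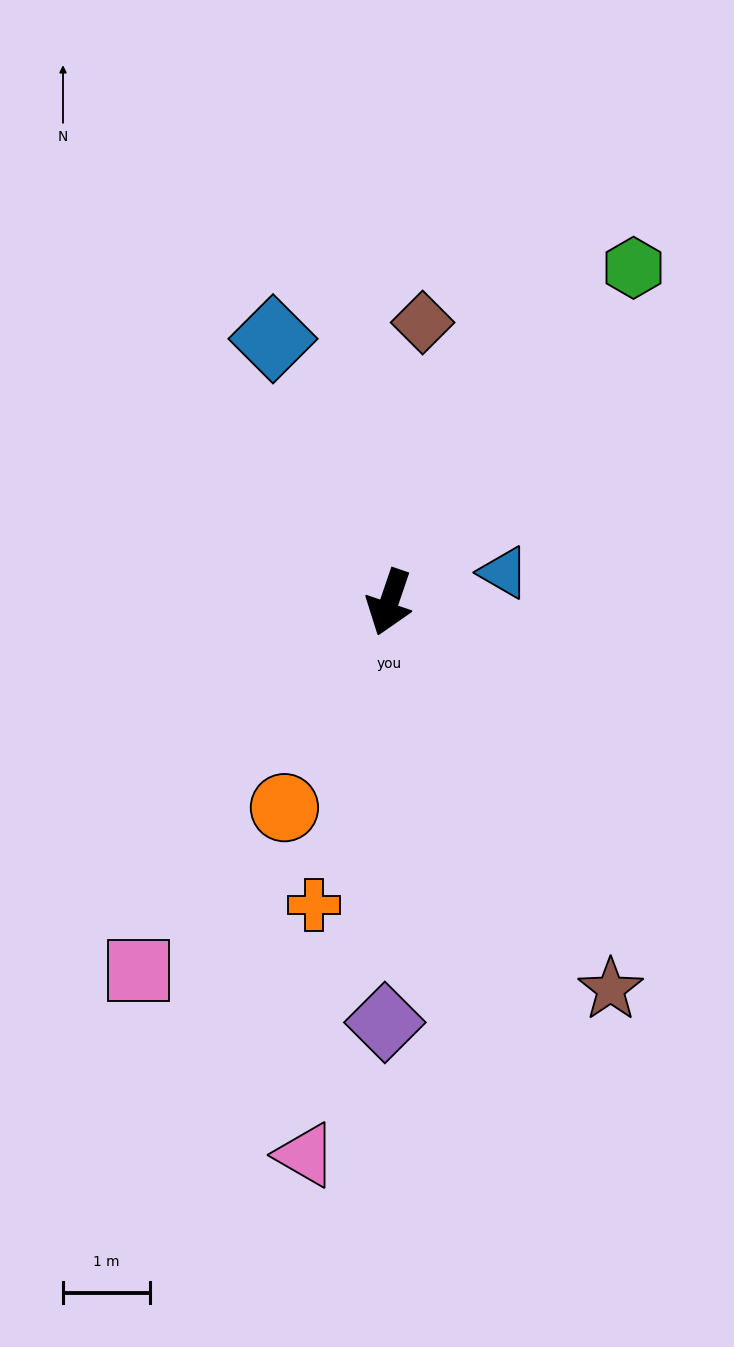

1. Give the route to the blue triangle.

turn left 123°, forward 1.4 m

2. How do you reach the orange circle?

turn right 8°, forward 2.7 m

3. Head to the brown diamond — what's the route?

turn right 168°, forward 3.3 m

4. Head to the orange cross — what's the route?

turn left 5°, forward 3.6 m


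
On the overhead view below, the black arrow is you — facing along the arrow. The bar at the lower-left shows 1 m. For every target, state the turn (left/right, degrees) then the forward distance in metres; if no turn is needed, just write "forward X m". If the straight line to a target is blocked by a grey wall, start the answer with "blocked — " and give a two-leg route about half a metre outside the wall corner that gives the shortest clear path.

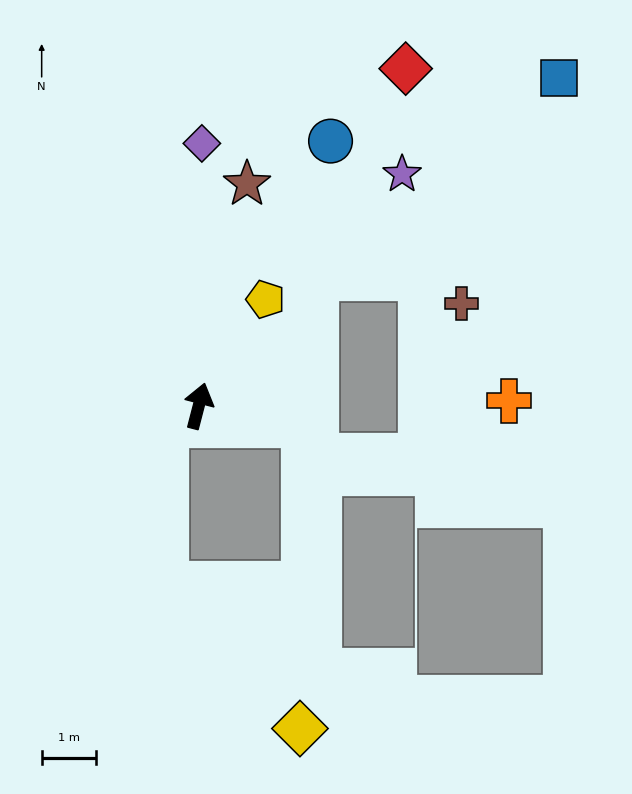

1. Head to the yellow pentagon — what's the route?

turn right 18°, forward 2.3 m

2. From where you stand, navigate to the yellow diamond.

blocked — turn right 86°, forward 2.0 m, then turn right 80°, forward 5.6 m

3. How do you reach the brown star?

turn left 2°, forward 4.2 m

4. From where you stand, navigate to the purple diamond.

turn left 14°, forward 4.8 m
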